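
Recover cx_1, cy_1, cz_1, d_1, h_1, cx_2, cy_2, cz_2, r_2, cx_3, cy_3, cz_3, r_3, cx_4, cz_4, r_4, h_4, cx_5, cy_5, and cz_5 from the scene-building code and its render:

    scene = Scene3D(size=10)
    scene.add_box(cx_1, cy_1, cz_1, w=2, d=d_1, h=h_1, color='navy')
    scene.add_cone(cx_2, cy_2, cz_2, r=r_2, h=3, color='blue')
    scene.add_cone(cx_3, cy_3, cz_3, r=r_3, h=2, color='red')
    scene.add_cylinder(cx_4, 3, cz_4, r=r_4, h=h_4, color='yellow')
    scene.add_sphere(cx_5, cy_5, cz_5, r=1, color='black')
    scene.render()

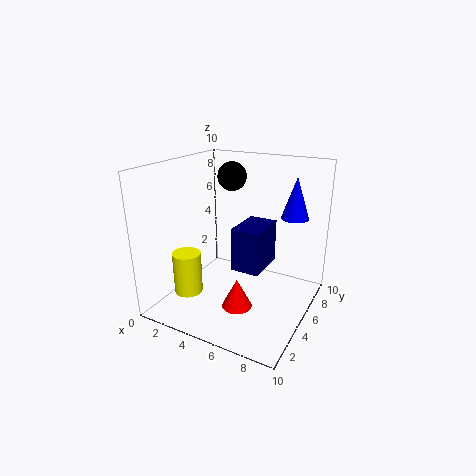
cx_1 = 5, cy_1 = 4, cz_1 = 3, d_1 = 3, h_1 = 3, cx_2 = 8, cy_2 = 8, cz_2 = 6, r_2 = 1, cx_3 = 6, cy_3 = 3, cz_3 = 1, r_3 = 1, cx_4 = 2, cz_4 = 1, r_4 = 1, h_4 = 3, cx_5 = 4, cy_5 = 6, cz_5 = 9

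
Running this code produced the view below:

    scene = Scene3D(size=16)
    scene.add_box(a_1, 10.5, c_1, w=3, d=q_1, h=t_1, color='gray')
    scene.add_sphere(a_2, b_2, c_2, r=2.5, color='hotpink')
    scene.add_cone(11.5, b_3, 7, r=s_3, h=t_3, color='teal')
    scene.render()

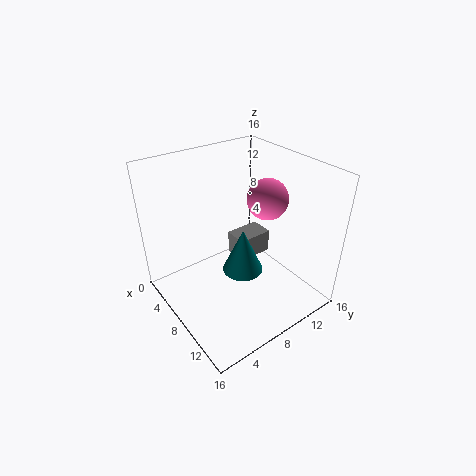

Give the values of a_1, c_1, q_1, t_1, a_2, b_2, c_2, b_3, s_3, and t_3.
a_1 = 2.5
c_1 = 2
q_1 = 4.5
t_1 = 3
a_2 = 6.5
b_2 = 13.5
c_2 = 10.5
b_3 = 6
s_3 = 2
t_3 = 4.5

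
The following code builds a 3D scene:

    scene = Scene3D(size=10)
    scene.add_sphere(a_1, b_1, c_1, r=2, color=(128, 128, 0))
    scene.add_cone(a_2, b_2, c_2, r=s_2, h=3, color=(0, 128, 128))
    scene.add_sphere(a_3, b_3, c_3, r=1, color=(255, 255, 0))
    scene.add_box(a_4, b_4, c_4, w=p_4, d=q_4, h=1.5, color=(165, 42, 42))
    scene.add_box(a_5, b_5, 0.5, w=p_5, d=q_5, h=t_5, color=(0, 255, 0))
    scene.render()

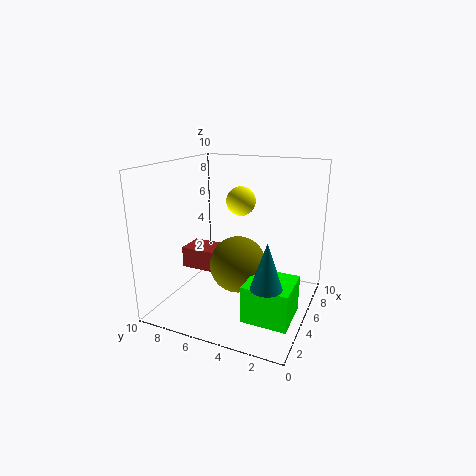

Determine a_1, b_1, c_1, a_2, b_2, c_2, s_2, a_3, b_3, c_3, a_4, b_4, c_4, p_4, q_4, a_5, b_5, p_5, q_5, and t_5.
a_1 = 5
b_1 = 5
c_1 = 3
a_2 = 2.5
b_2 = 2
c_2 = 3
s_2 = 1
a_3 = 5.5
b_3 = 5
c_3 = 7.5
a_4 = 4
b_4 = 5.5
c_4 = 2.5
p_4 = 2
q_4 = 3.5
a_5 = 2
b_5 = 0.5
p_5 = 3
q_5 = 3
t_5 = 2.5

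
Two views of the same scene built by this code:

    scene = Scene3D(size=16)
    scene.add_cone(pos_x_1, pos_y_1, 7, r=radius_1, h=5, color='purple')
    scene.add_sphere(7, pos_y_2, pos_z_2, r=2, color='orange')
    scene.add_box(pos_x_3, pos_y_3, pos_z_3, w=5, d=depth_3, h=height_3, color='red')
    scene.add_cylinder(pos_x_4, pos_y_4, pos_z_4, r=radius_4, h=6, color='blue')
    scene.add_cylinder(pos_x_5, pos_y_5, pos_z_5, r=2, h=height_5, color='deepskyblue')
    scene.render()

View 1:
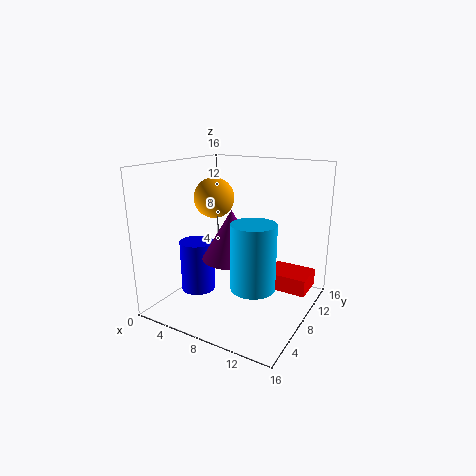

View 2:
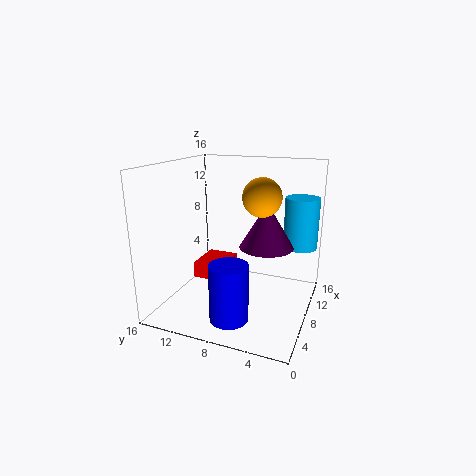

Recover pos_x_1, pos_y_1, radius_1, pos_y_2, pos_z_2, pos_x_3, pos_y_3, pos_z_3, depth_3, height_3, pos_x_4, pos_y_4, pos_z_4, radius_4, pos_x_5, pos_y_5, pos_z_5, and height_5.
pos_x_1 = 9; pos_y_1 = 5; radius_1 = 3; pos_y_2 = 5; pos_z_2 = 13; pos_x_3 = 10; pos_y_3 = 11; pos_z_3 = 1; depth_3 = 4; height_3 = 2; pos_x_4 = 3; pos_y_4 = 7; pos_z_4 = 1; radius_4 = 2; pos_x_5 = 13; pos_y_5 = 2; pos_z_5 = 6; height_5 = 6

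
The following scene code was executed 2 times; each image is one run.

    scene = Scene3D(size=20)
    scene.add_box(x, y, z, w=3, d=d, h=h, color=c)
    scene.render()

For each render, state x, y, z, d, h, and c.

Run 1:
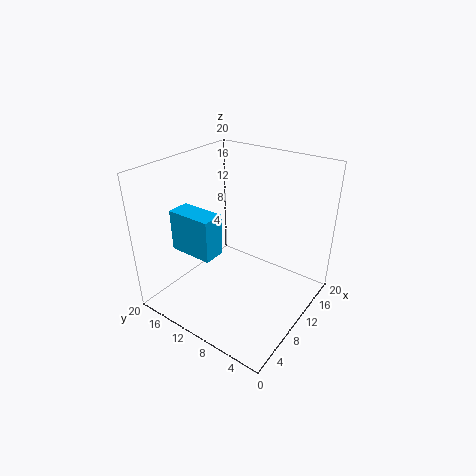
x = 3.5
y = 10
z = 9.5
d = 6
h = 5.5
c = 'deepskyblue'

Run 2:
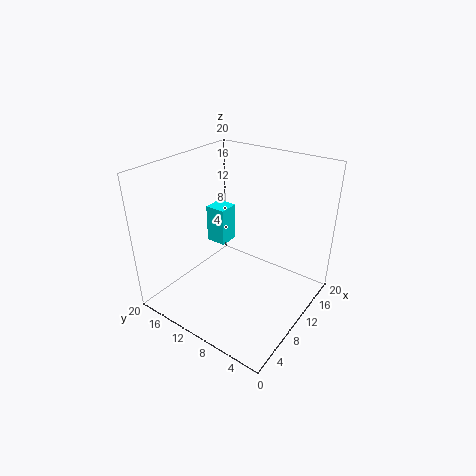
x = 10.5
y = 13
z = 7.5
d = 3
h = 5.5
c = 'cyan'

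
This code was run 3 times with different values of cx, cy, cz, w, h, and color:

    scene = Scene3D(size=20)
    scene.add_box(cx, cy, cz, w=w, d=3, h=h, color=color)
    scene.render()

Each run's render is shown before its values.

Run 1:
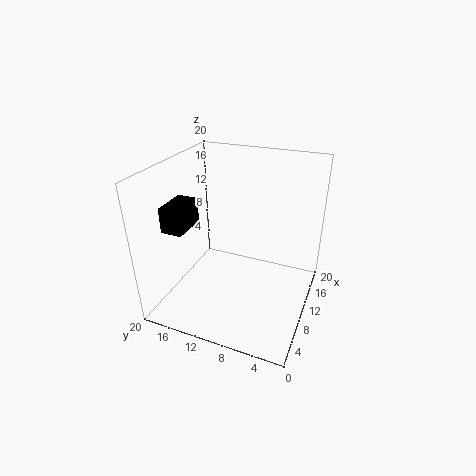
cx = 5; cy = 16; cz = 11.5; w = 5; h = 3.5; color = 'black'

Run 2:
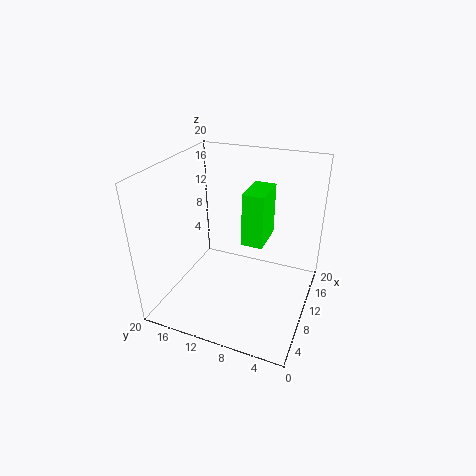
cx = 10; cy = 6.5; cz = 9; w = 5.5; h = 7.5; color = 'lime'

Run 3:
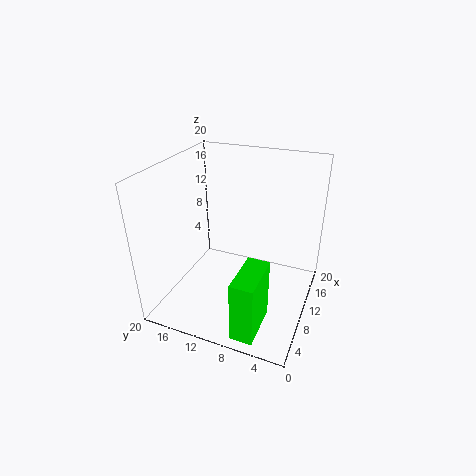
cx = 1; cy = 4.5; cz = 0.5; w = 6.5; h = 8.5; color = 'lime'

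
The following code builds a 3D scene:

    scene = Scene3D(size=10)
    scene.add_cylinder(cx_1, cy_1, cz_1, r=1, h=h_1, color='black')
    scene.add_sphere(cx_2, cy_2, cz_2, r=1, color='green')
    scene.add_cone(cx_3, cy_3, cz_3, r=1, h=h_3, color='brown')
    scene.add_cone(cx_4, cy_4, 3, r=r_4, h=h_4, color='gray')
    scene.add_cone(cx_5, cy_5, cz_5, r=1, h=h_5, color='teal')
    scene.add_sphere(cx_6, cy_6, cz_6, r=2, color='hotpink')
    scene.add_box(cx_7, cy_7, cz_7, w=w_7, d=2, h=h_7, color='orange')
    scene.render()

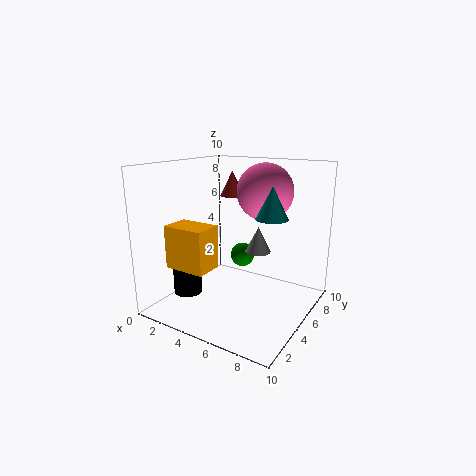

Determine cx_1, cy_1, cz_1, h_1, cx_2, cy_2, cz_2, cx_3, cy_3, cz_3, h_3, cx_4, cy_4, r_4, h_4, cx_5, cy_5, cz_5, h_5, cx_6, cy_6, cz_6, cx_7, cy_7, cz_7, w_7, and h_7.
cx_1 = 2, cy_1 = 3, cz_1 = 1, h_1 = 2, cx_2 = 3, cy_2 = 9, cz_2 = 2, cx_3 = 2, cy_3 = 9, cz_3 = 7, h_3 = 2, cx_4 = 5, cy_4 = 8, r_4 = 1, h_4 = 2, cx_5 = 8, cy_5 = 4, cz_5 = 7, h_5 = 2, cx_6 = 6, cy_6 = 7, cz_6 = 8, cx_7 = 1, cy_7 = 2, cz_7 = 3, w_7 = 3, h_7 = 3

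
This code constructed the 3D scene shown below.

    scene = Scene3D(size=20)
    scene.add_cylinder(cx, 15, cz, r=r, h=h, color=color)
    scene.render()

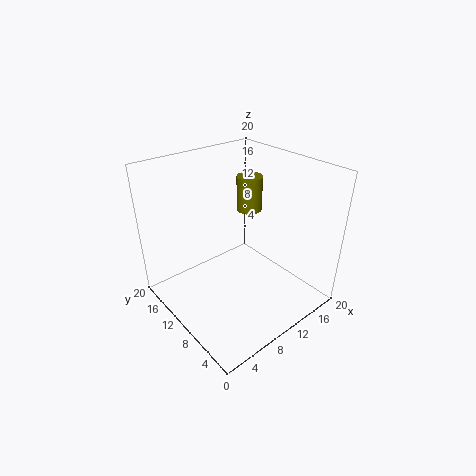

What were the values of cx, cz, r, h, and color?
cx = 16.5, cz = 10.5, r = 2, h = 5.5, color = 'olive'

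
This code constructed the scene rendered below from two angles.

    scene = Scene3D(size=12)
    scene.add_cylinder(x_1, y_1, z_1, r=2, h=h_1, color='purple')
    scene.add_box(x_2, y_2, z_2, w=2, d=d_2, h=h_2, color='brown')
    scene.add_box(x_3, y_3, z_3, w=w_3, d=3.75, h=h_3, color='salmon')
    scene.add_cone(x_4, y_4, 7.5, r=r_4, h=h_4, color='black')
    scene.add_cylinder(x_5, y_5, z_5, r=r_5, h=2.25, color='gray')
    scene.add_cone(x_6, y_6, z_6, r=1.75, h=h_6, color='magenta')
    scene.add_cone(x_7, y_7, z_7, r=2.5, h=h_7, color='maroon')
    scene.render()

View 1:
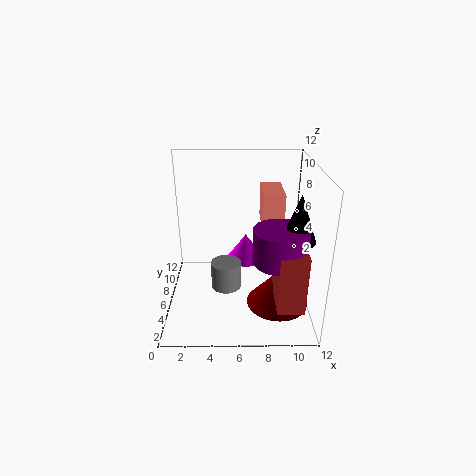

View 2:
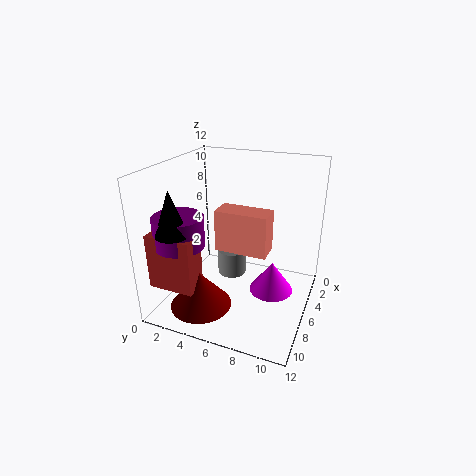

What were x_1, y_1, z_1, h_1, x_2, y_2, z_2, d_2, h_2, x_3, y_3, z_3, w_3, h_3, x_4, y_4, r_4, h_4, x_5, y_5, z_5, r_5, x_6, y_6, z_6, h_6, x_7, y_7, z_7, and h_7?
x_1 = 9
y_1 = 2.25
z_1 = 6
h_1 = 2.5
x_2 = 8.75
y_2 = 0.25
z_2 = 2.75
d_2 = 3.75
h_2 = 4.5
x_3 = 8
y_3 = 5.75
z_3 = 6.75
w_3 = 1.75
h_3 = 3
x_4 = 10.25
y_4 = 2.5
r_4 = 1.25
h_4 = 3.5
x_5 = 5
y_5 = 5
z_5 = 2
r_5 = 1.25
x_6 = 6.75
y_6 = 9.25
z_6 = 2.25
h_6 = 2.5
x_7 = 9.25
y_7 = 4
z_7 = 1
h_7 = 3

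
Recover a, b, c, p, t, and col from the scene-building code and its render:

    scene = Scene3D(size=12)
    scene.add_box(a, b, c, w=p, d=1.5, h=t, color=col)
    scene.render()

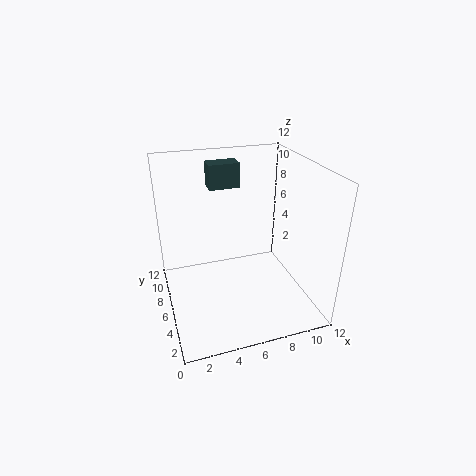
a = 4
b = 7
c = 10
p = 2.5
t = 2
col = 'darkslategray'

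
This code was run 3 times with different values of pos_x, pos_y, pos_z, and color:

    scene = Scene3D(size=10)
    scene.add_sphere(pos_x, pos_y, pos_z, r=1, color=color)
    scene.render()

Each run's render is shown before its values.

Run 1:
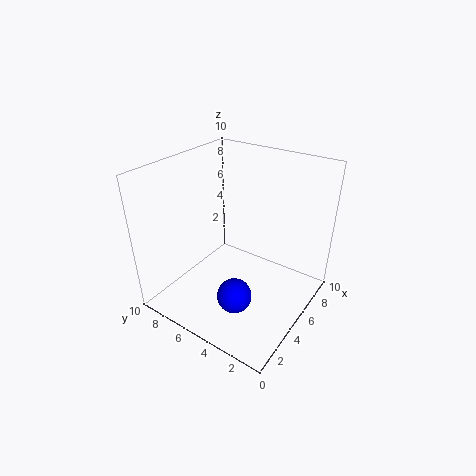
pos_x = 1; pos_y = 2.5; pos_z = 4; color = 'blue'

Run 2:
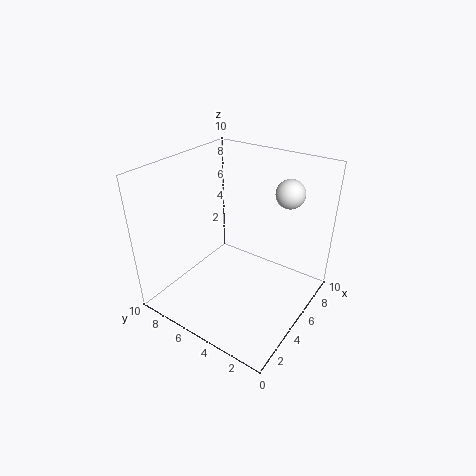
pos_x = 7.5; pos_y = 2.5; pos_z = 8; color = 'white'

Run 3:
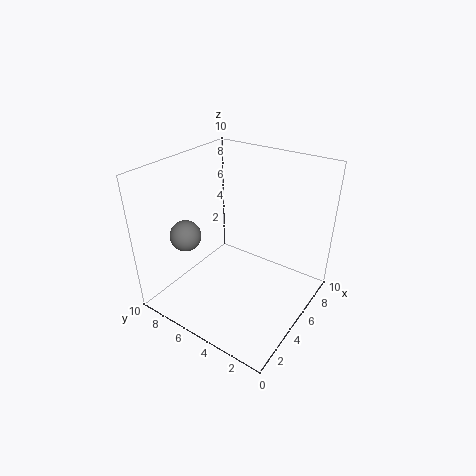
pos_x = 2; pos_y = 7; pos_z = 6; color = 'gray'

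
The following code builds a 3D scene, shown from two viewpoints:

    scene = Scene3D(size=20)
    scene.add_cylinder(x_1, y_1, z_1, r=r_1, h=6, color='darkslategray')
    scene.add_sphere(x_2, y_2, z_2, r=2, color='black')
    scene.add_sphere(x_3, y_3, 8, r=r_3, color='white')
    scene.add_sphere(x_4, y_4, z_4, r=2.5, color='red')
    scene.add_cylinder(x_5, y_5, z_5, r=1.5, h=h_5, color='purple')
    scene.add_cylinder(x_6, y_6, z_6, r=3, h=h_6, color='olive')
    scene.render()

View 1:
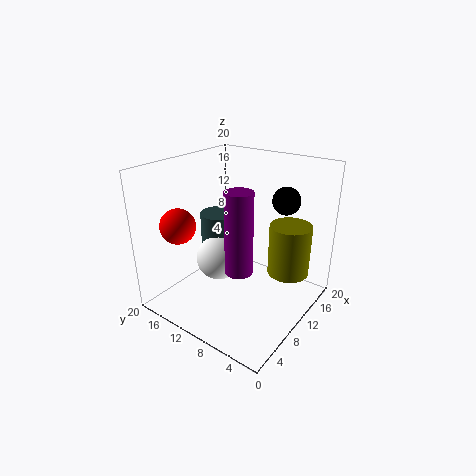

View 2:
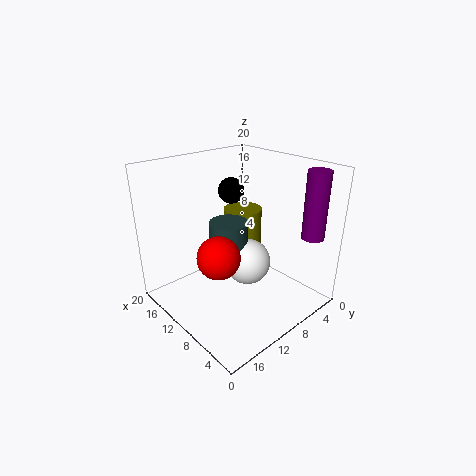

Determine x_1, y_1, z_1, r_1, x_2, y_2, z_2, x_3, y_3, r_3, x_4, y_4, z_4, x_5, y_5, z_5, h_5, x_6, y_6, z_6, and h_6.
x_1 = 9, y_1 = 12.5, z_1 = 7.5, r_1 = 2.5, x_2 = 16, y_2 = 6, z_2 = 14.5, x_3 = 7, y_3 = 11, r_3 = 3, x_4 = 5.5, y_4 = 17, z_4 = 11.5, x_5 = 2, y_5 = 4, z_5 = 11, h_5 = 9, x_6 = 15, y_6 = 4.5, z_6 = 4, h_6 = 7.5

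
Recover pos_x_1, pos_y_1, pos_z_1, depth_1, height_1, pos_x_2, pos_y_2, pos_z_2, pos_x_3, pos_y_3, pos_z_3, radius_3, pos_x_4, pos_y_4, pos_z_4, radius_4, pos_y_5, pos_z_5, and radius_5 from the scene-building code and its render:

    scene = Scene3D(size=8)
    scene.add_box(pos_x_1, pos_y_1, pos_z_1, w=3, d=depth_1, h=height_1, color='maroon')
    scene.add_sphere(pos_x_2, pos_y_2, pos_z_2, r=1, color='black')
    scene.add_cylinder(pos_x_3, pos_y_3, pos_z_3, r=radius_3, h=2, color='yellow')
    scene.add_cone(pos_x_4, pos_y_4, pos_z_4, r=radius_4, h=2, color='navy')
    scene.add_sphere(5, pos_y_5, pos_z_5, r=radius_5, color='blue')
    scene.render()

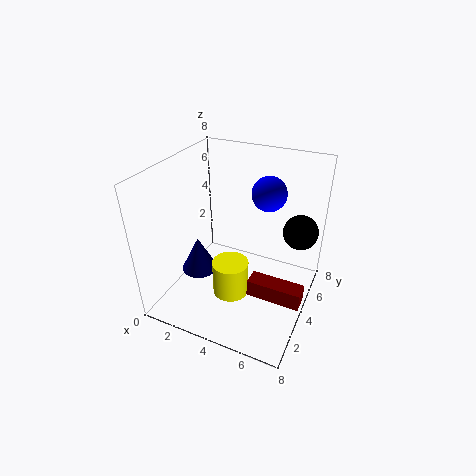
pos_x_1 = 5
pos_y_1 = 3
pos_z_1 = 1
depth_1 = 1
height_1 = 1
pos_x_2 = 7
pos_y_2 = 6
pos_z_2 = 4
pos_x_3 = 4
pos_y_3 = 3
pos_z_3 = 1
radius_3 = 1
pos_x_4 = 2
pos_y_4 = 3
pos_z_4 = 2
radius_4 = 1
pos_y_5 = 6
pos_z_5 = 6
radius_5 = 1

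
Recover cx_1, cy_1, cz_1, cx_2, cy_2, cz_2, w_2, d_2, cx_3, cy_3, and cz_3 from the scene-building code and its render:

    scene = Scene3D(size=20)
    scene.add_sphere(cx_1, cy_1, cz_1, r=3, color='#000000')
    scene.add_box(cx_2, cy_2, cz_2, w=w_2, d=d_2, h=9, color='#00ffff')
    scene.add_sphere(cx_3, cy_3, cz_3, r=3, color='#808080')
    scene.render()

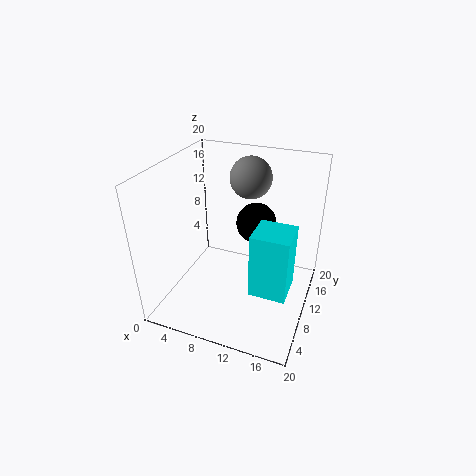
cx_1 = 11
cy_1 = 15
cz_1 = 10
cx_2 = 13
cy_2 = 6
cz_2 = 4
w_2 = 5
d_2 = 5
cx_3 = 10
cy_3 = 15
cz_3 = 17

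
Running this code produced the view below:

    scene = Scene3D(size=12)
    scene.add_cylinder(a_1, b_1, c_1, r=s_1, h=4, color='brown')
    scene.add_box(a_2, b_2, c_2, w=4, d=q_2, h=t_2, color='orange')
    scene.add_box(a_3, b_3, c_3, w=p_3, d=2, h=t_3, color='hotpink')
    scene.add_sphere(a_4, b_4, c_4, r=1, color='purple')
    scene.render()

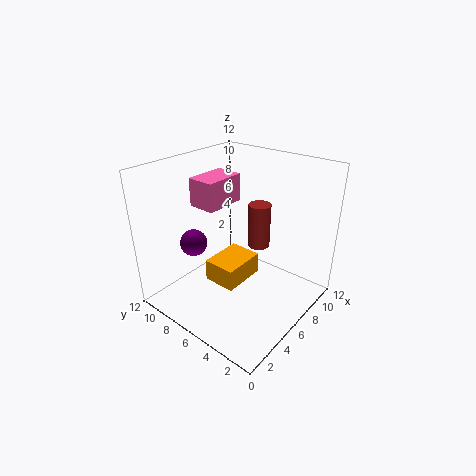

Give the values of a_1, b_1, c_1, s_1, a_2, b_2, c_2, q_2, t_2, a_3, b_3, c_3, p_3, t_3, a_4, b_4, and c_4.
a_1 = 9
b_1 = 6
c_1 = 4
s_1 = 1
a_2 = 5
b_2 = 6
c_2 = 1
q_2 = 3
t_2 = 2
a_3 = 2
b_3 = 5
c_3 = 10
p_3 = 3
t_3 = 2
a_4 = 2
b_4 = 7
c_4 = 7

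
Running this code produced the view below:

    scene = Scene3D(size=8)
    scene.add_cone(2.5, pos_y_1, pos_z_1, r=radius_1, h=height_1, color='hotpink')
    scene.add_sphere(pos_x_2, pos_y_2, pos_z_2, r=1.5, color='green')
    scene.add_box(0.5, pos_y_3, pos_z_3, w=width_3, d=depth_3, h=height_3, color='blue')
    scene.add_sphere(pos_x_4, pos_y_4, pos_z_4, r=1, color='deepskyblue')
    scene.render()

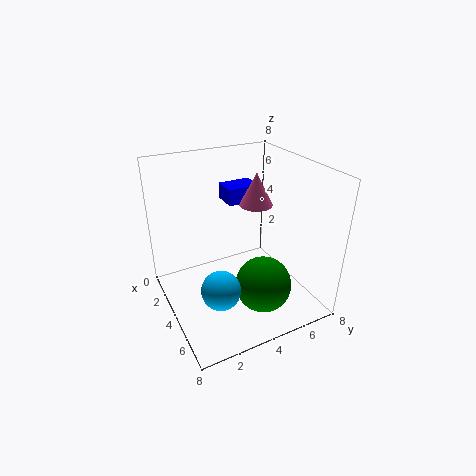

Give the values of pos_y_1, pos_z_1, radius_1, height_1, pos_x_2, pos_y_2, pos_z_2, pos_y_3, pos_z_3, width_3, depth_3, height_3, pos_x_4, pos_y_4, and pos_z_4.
pos_y_1 = 6, pos_z_1 = 5, radius_1 = 1, height_1 = 2, pos_x_2 = 6, pos_y_2 = 4.5, pos_z_2 = 2, pos_y_3 = 4.5, pos_z_3 = 5, width_3 = 1.5, depth_3 = 2, height_3 = 1, pos_x_4 = 6, pos_y_4 = 2, pos_z_4 = 2.5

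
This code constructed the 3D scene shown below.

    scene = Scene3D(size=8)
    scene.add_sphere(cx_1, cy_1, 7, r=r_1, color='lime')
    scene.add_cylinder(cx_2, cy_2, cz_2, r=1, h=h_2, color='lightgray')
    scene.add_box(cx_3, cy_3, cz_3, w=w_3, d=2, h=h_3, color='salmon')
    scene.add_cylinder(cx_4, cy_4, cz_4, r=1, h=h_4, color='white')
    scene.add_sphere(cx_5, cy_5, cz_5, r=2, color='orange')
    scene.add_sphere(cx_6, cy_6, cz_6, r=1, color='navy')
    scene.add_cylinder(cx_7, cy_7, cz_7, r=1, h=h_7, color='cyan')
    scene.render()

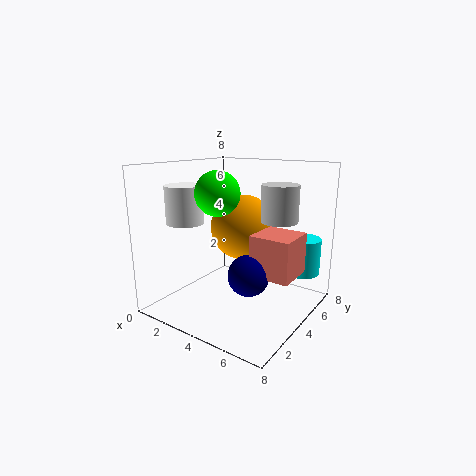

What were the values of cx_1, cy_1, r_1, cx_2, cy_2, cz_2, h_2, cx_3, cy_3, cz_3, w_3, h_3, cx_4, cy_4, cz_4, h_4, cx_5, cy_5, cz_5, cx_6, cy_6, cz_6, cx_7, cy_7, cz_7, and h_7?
cx_1 = 5; cy_1 = 1; r_1 = 1; cx_2 = 6; cy_2 = 5; cz_2 = 5; h_2 = 2; cx_3 = 6; cy_3 = 2; cz_3 = 3; w_3 = 2; h_3 = 2; cx_4 = 2; cy_4 = 2; cz_4 = 5; h_4 = 2; cx_5 = 3; cy_5 = 6; cz_5 = 4; cx_6 = 6; cy_6 = 2; cz_6 = 3; cx_7 = 7; cy_7 = 6; cz_7 = 2; h_7 = 2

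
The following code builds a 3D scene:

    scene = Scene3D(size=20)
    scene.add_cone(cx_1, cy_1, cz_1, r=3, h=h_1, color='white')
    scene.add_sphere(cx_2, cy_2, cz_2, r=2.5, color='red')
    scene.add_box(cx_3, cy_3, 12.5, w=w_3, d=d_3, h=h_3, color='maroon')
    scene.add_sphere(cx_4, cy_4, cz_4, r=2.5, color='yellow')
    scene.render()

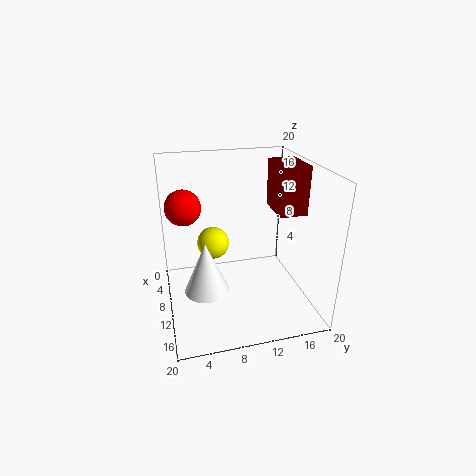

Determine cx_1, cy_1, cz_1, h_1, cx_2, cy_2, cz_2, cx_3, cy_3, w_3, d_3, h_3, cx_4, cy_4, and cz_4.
cx_1 = 12.5, cy_1 = 5, cz_1 = 4, h_1 = 7, cx_2 = 7, cy_2 = 3, cz_2 = 14, cx_3 = 4.5, cy_3 = 16, w_3 = 6, d_3 = 4, h_3 = 7, cx_4 = 4, cy_4 = 7.5, cz_4 = 6.5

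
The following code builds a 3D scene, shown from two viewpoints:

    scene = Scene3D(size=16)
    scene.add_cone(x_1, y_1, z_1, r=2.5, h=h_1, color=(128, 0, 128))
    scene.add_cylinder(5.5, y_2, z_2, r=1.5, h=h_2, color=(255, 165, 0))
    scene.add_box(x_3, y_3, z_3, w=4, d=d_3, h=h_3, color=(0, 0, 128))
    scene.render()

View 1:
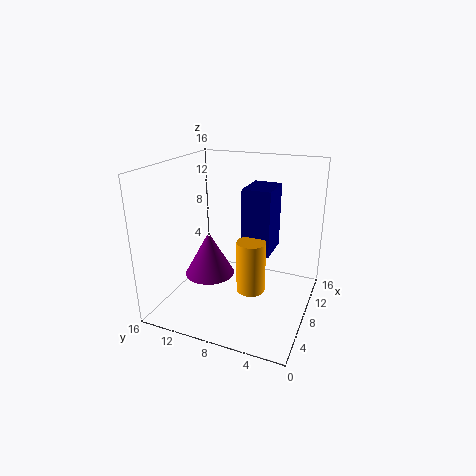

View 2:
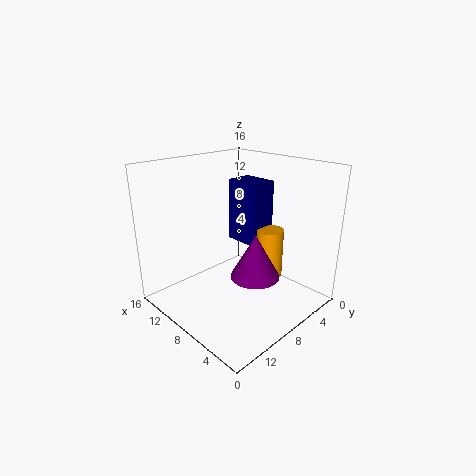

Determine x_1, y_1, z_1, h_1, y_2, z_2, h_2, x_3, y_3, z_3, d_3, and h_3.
x_1 = 4
y_1 = 9.5
z_1 = 5.5
h_1 = 4.5
y_2 = 5.5
z_2 = 3.5
h_2 = 5.5
x_3 = 6.5
y_3 = 4
z_3 = 7
d_3 = 3
h_3 = 7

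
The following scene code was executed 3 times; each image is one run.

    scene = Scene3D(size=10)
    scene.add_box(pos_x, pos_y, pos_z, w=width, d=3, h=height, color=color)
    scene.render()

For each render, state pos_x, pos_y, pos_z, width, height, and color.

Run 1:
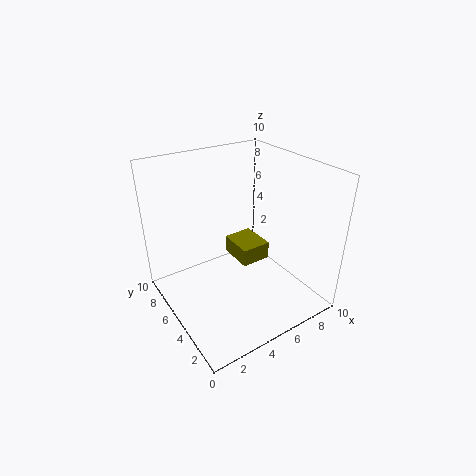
pos_x = 7
pos_y = 7
pos_z = 0.5
width = 2.5
height = 1.5
color = 'olive'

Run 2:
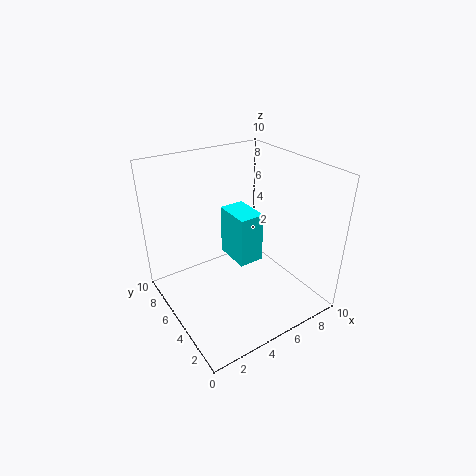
pos_x = 6
pos_y = 6
pos_z = 1.5
width = 2
height = 4
color = 'cyan'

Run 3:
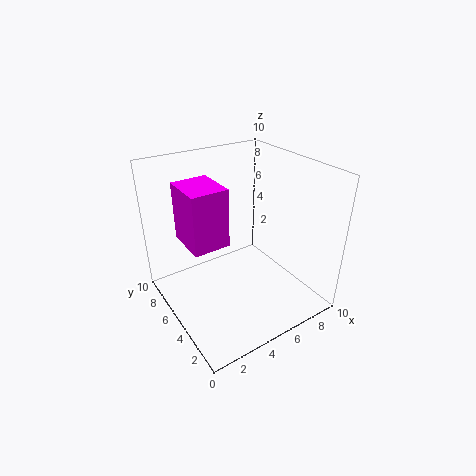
pos_x = 1.5
pos_y = 4.5
pos_z = 5
width = 2.5
height = 4
color = 'magenta'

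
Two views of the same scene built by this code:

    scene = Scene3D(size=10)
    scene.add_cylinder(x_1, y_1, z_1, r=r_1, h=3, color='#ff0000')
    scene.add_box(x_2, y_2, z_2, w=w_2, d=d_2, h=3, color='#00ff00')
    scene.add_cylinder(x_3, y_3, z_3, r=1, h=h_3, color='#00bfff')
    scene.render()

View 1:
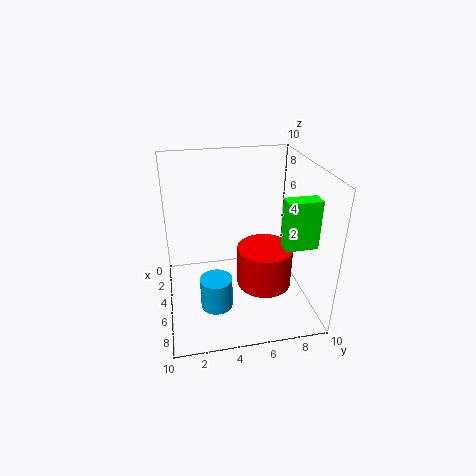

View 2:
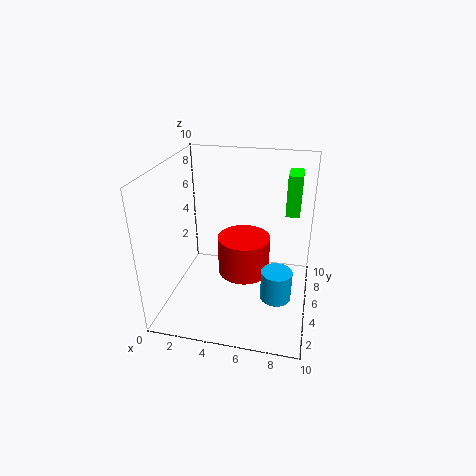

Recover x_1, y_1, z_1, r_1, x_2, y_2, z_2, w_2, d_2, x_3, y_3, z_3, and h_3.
x_1 = 5; y_1 = 7; z_1 = 1; r_1 = 2; x_2 = 8; y_2 = 7; z_2 = 6; w_2 = 1; d_2 = 2; x_3 = 8; y_3 = 3; z_3 = 2; h_3 = 2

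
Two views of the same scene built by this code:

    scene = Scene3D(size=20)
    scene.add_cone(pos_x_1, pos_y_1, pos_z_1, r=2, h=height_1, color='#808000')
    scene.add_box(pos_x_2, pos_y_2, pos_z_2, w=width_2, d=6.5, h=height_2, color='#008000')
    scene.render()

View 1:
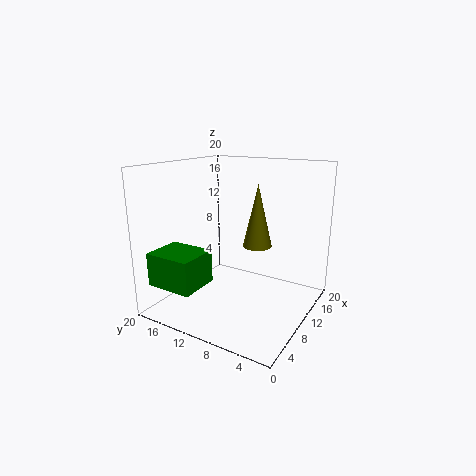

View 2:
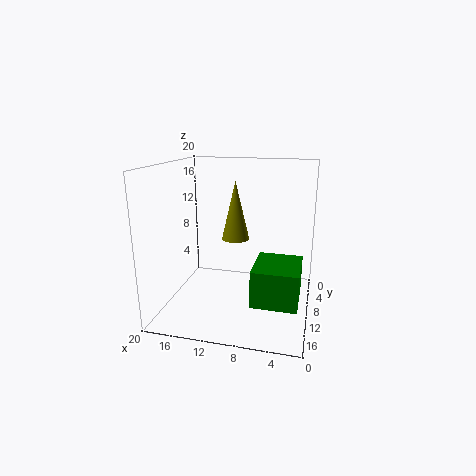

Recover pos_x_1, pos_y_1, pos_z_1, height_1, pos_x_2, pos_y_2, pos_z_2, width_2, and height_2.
pos_x_1 = 11, pos_y_1 = 7.5, pos_z_1 = 9, height_1 = 8.5, pos_x_2 = 1, pos_y_2 = 12, pos_z_2 = 4.5, width_2 = 5.5, height_2 = 4.5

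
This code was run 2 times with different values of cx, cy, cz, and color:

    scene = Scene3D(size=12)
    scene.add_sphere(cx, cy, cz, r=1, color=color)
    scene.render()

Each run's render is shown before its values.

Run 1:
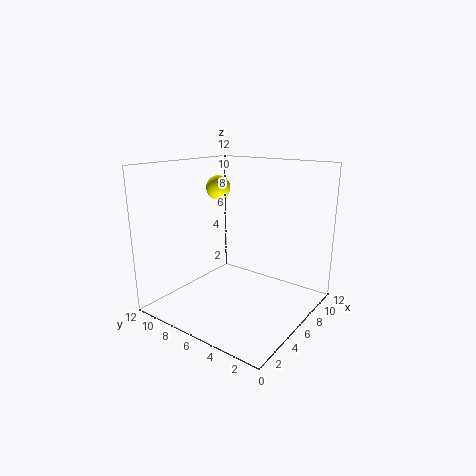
cx = 6; cy = 8; cz = 10; color = 'yellow'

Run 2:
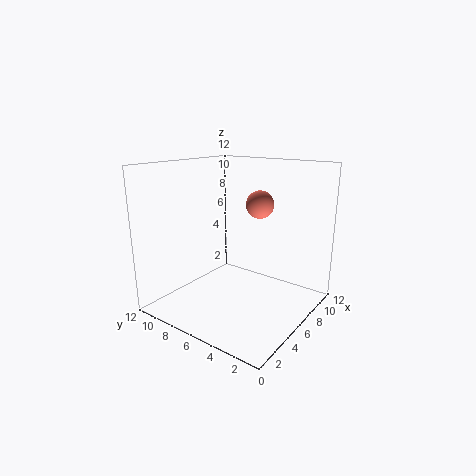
cx = 4.5; cy = 3; cz = 9.5; color = 'salmon'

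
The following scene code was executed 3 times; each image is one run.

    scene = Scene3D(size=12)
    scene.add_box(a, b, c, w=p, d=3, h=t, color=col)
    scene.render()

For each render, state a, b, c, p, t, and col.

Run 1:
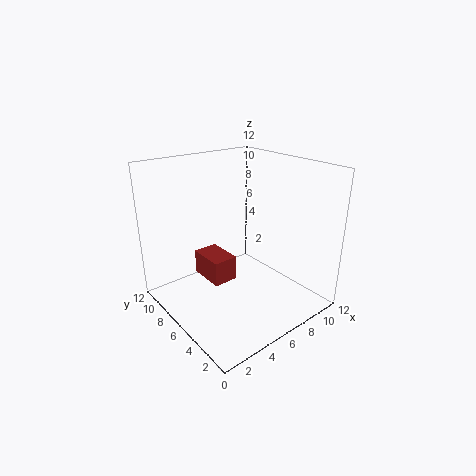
a = 3
b = 5
c = 3
p = 2
t = 2
col = 'brown'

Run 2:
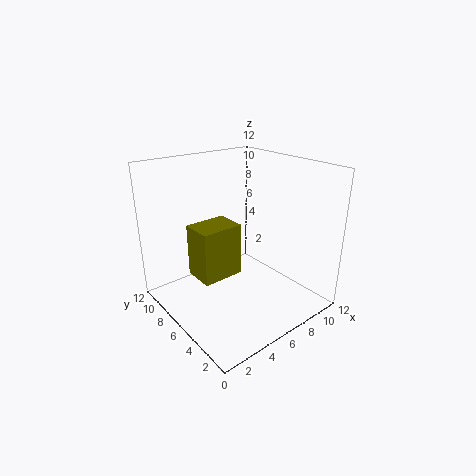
a = 4
b = 8
c = 1
p = 4
t = 5
col = 'olive'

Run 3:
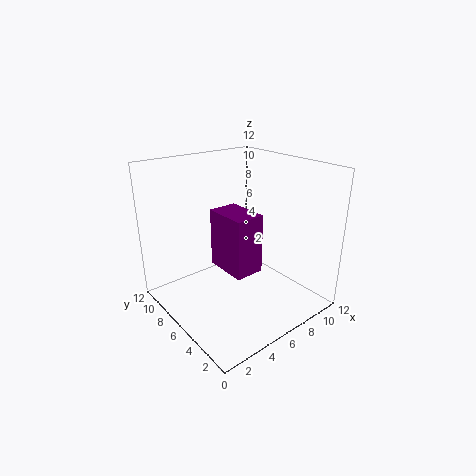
a = 2
b = 1
c = 6
p = 2
t = 4
col = 'purple'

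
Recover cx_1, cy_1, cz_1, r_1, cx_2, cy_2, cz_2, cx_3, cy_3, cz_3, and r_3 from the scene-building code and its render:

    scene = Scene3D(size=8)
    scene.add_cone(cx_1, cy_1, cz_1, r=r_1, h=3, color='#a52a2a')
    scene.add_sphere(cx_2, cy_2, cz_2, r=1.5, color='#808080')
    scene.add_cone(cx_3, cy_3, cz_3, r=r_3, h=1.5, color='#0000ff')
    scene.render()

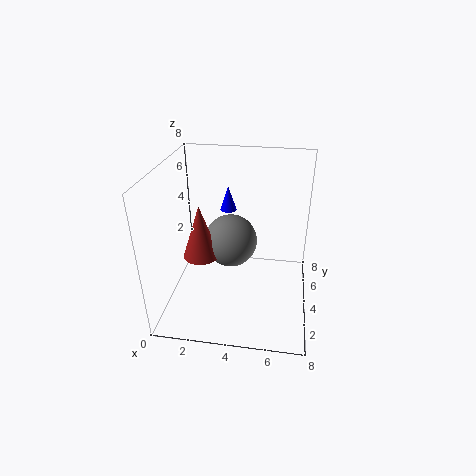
cx_1 = 2, cy_1 = 3.5, cz_1 = 3, r_1 = 1, cx_2 = 3.5, cy_2 = 4.5, cz_2 = 3.5, cx_3 = 3, cy_3 = 6.5, cz_3 = 4.5, r_3 = 0.5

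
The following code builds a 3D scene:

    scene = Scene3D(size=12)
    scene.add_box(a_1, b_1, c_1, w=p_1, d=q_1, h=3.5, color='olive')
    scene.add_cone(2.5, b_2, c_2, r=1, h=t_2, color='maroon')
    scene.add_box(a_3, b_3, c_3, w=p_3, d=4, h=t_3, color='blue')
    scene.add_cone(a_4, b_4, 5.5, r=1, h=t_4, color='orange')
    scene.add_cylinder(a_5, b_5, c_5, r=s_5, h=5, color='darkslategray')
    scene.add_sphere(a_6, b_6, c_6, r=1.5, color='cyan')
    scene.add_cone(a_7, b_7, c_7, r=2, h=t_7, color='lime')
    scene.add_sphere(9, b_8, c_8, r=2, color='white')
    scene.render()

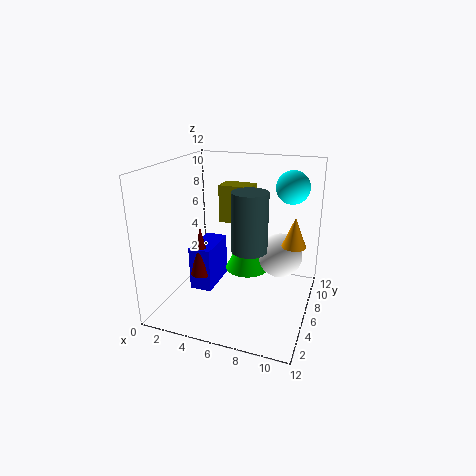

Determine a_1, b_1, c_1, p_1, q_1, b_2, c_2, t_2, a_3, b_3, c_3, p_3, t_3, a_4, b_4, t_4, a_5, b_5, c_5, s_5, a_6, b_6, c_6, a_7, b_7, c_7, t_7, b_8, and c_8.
a_1 = 3, b_1 = 9, c_1 = 6, p_1 = 3, q_1 = 2, b_2 = 6, c_2 = 2, t_2 = 4.5, a_3 = 1.5, b_3 = 5.5, c_3 = 0.5, p_3 = 2, t_3 = 4, a_4 = 10.5, b_4 = 7, t_4 = 2.5, a_5 = 7, b_5 = 6, c_5 = 5, s_5 = 1.5, a_6 = 9.5, b_6 = 10.5, c_6 = 9.5, a_7 = 6, b_7 = 8.5, c_7 = 2, t_7 = 4, b_8 = 9, c_8 = 3.5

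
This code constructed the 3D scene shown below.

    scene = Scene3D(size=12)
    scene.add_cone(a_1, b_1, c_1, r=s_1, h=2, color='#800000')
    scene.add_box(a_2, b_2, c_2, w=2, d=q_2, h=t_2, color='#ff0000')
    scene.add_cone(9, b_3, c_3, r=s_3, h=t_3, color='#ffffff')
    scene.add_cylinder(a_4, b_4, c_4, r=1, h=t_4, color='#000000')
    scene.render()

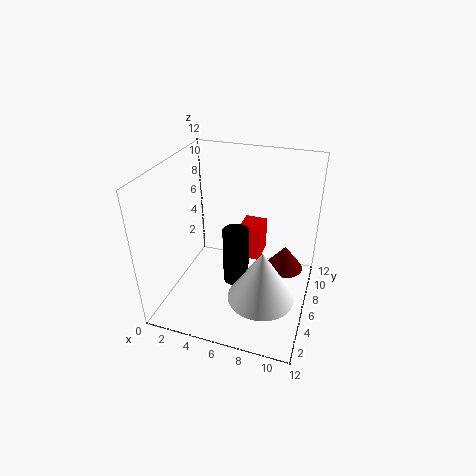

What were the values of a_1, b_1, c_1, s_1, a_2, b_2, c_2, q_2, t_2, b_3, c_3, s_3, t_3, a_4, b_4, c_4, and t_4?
a_1 = 10; b_1 = 6; c_1 = 4; s_1 = 1.5; a_2 = 5.5; b_2 = 7.5; c_2 = 3; q_2 = 2.5; t_2 = 3; b_3 = 2.5; c_3 = 3.5; s_3 = 2.5; t_3 = 4; a_4 = 6.5; b_4 = 4; c_4 = 3.5; t_4 = 4.5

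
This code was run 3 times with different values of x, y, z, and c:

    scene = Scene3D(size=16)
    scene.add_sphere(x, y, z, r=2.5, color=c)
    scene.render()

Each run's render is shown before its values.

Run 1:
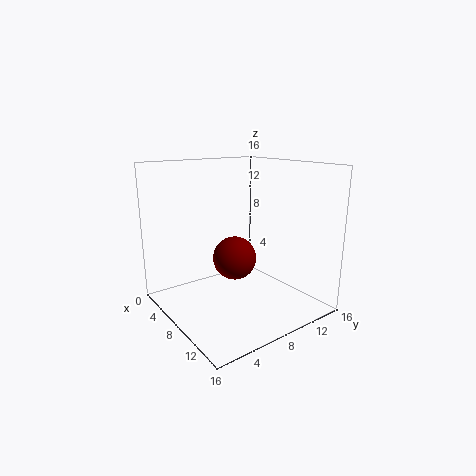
x = 7
y = 8.25
z = 5.25
c = 'maroon'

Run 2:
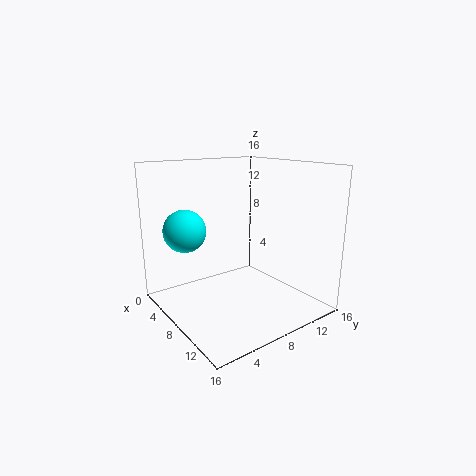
x = 3
y = 4
z = 8.25
c = 'cyan'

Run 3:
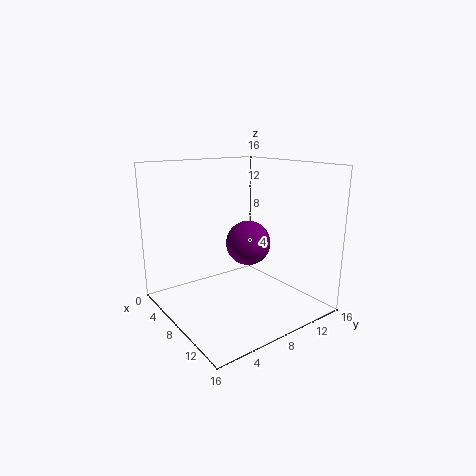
x = 8.25
y = 9.25
z = 7.25
c = 'purple'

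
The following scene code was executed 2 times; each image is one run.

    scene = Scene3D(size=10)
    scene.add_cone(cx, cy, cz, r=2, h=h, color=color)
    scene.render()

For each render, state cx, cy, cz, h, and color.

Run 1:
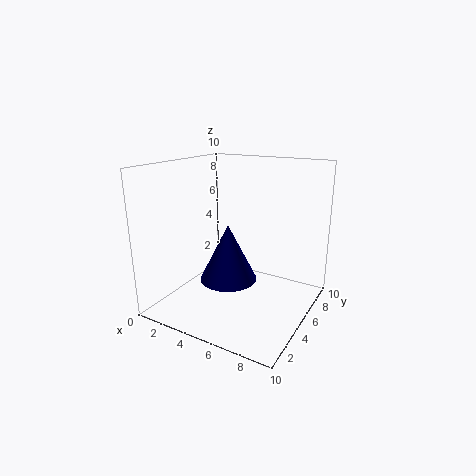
cx = 4.5, cy = 4.5, cz = 2, h = 4, color = 'navy'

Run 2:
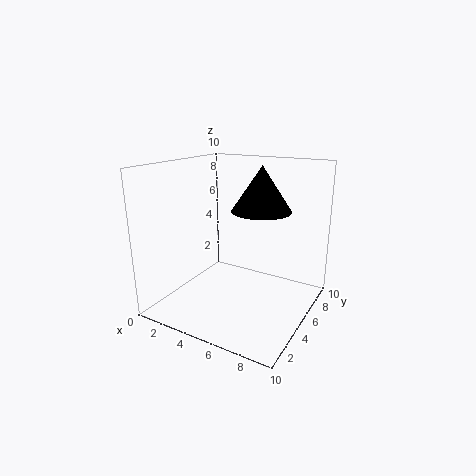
cx = 6.5, cy = 5.5, cz = 7, h = 3, color = 'black'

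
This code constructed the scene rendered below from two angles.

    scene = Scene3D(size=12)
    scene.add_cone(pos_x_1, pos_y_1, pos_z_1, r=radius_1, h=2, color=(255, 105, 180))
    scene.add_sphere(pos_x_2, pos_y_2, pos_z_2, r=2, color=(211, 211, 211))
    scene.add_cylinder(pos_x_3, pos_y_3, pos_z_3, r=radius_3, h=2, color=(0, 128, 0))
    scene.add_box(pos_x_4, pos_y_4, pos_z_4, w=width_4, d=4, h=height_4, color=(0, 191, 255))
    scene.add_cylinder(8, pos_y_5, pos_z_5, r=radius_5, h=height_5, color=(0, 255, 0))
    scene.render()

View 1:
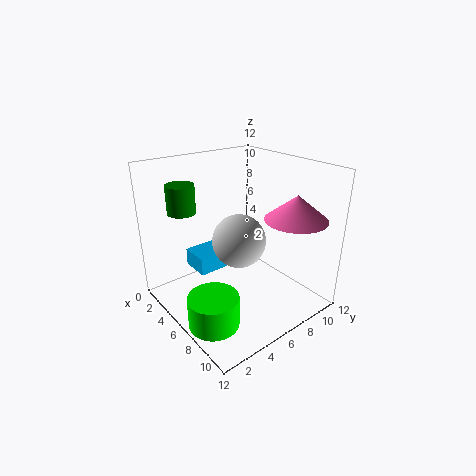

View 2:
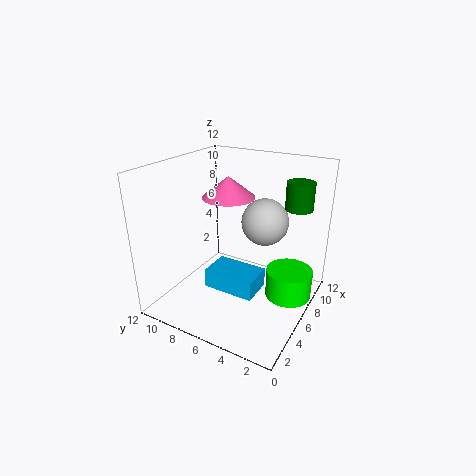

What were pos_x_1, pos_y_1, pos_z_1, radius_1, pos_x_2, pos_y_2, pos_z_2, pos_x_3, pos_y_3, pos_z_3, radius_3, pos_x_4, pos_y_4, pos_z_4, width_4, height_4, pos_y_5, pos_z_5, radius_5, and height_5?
pos_x_1 = 9.5, pos_y_1 = 9, pos_z_1 = 8, radius_1 = 2.5, pos_x_2 = 8, pos_y_2 = 4.5, pos_z_2 = 7, pos_x_3 = 6, pos_y_3 = 1, pos_z_3 = 9.5, radius_3 = 1, pos_x_4 = 2.5, pos_y_4 = 3, pos_z_4 = 3, width_4 = 2.5, height_4 = 1.5, pos_y_5 = 2, pos_z_5 = 0.5, radius_5 = 2, height_5 = 2.5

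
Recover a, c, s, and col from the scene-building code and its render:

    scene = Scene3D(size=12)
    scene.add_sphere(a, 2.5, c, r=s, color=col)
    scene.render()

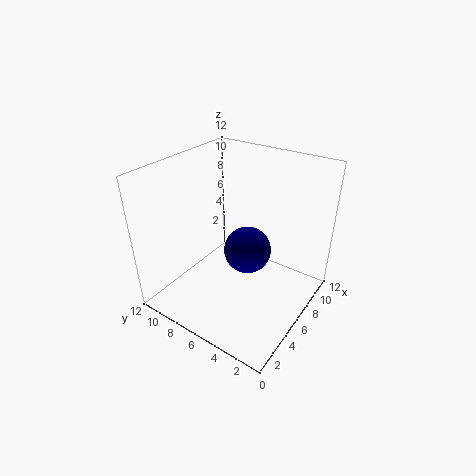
a = 2, c = 8.5, s = 1.5, col = 'navy'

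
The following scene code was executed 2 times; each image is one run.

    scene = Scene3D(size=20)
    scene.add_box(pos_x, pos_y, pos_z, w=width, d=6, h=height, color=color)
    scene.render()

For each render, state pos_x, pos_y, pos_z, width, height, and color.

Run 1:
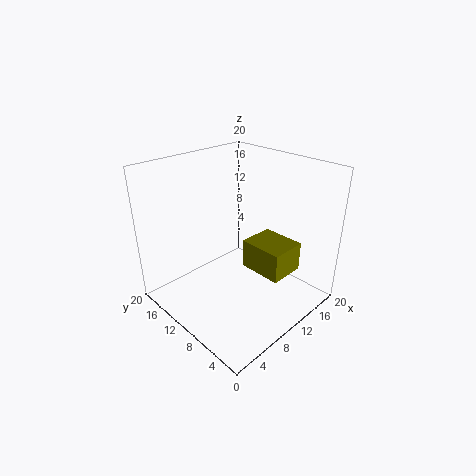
pos_x = 10; pos_y = 3; pos_z = 6; width = 5; height = 4; color = 'olive'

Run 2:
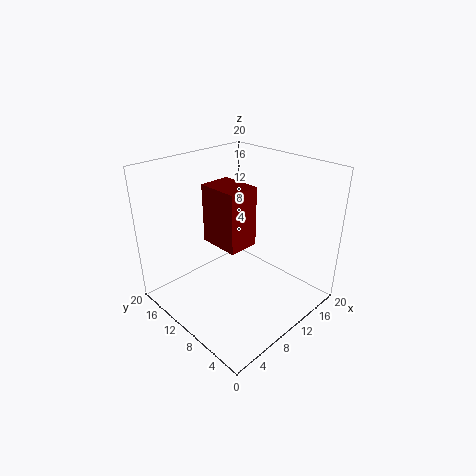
pos_x = 8; pos_y = 9; pos_z = 8.5; width = 4.5; height = 8.5; color = 'maroon'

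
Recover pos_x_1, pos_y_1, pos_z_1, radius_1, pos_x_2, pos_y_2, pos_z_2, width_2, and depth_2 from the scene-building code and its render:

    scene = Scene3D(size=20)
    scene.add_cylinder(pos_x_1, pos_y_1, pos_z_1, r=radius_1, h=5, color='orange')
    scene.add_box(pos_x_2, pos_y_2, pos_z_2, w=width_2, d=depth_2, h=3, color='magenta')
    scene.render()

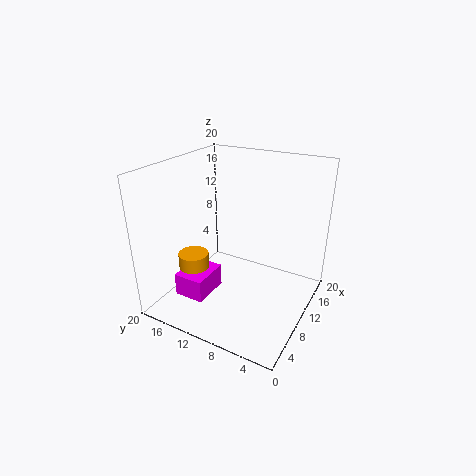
pos_x_1 = 5, pos_y_1 = 14, pos_z_1 = 4, radius_1 = 2, pos_x_2 = 2, pos_y_2 = 11, pos_z_2 = 4, width_2 = 5, depth_2 = 4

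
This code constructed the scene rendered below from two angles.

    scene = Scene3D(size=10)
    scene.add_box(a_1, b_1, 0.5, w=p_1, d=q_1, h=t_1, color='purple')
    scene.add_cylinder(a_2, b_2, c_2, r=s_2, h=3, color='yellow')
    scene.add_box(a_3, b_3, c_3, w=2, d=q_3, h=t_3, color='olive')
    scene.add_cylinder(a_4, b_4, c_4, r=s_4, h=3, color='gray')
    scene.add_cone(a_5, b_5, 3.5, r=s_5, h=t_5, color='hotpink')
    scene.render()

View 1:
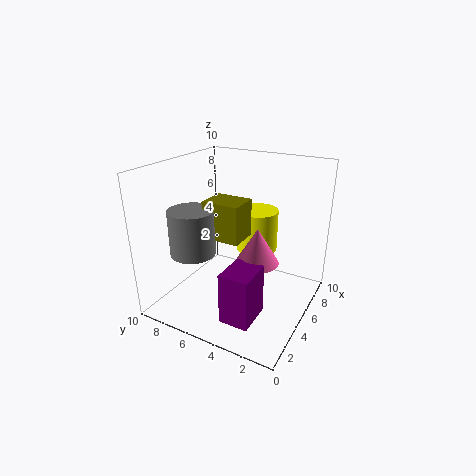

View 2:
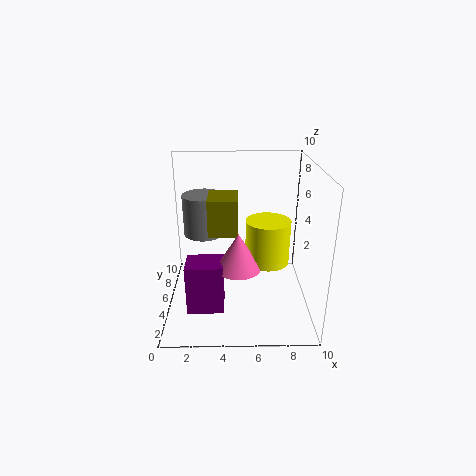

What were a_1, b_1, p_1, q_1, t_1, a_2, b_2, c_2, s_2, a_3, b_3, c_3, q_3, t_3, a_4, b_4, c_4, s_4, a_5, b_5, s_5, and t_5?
a_1 = 1.5
b_1 = 2.5
p_1 = 2.5
q_1 = 2
t_1 = 3.5
a_2 = 7
b_2 = 4.5
c_2 = 3.5
s_2 = 1.5
a_3 = 3
b_3 = 4
c_3 = 5.5
q_3 = 2.5
t_3 = 2.5
a_4 = 2.5
b_4 = 7
c_4 = 4.5
s_4 = 1.5
a_5 = 5
b_5 = 3.5
s_5 = 1.5
t_5 = 2.5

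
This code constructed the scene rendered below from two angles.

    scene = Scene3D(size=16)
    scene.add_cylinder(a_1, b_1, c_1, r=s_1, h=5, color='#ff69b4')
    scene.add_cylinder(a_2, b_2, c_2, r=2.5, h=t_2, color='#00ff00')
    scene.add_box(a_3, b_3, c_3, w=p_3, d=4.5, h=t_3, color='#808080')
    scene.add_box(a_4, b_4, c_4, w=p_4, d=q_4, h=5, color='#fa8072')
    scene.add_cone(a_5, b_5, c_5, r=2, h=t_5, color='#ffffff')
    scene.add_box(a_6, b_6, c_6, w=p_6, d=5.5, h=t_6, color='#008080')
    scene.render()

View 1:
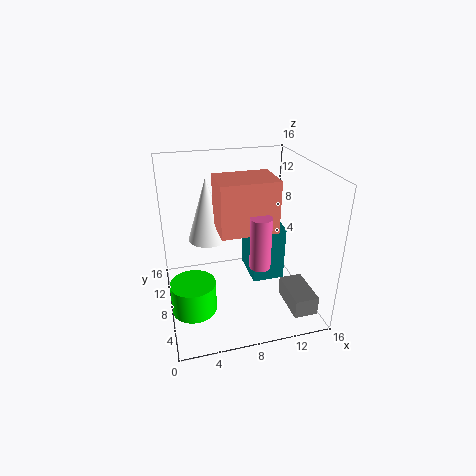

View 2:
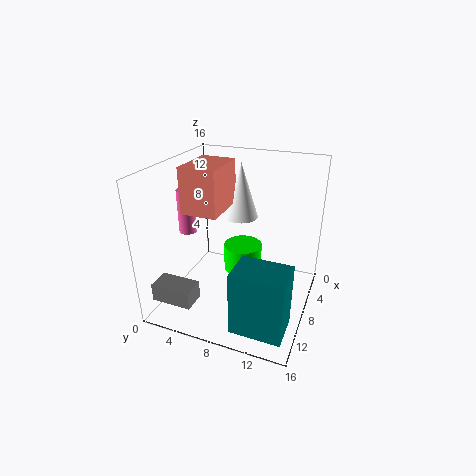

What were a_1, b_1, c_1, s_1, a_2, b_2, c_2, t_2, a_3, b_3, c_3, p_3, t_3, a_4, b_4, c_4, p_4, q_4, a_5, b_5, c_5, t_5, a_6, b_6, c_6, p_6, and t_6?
a_1 = 8.5
b_1 = 2
c_1 = 8
s_1 = 1
a_2 = 2.5
b_2 = 6.5
c_2 = 0.5
t_2 = 3.5
a_3 = 12
b_3 = 0.5
c_3 = 2
p_3 = 2.5
t_3 = 2
a_4 = 5
b_4 = 2.5
c_4 = 11
p_4 = 5.5
q_4 = 4
a_5 = 4.5
b_5 = 7
c_5 = 9
t_5 = 6.5
a_6 = 10.5
b_6 = 9.5
c_6 = 0.5
p_6 = 4
t_6 = 7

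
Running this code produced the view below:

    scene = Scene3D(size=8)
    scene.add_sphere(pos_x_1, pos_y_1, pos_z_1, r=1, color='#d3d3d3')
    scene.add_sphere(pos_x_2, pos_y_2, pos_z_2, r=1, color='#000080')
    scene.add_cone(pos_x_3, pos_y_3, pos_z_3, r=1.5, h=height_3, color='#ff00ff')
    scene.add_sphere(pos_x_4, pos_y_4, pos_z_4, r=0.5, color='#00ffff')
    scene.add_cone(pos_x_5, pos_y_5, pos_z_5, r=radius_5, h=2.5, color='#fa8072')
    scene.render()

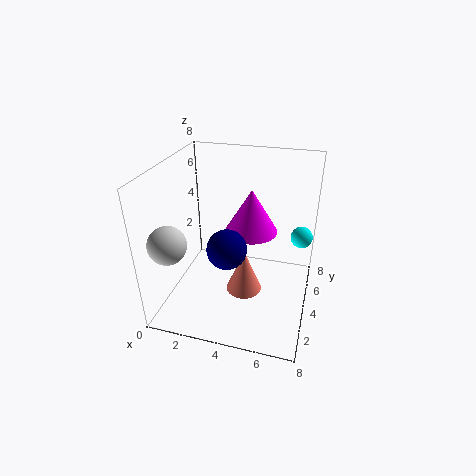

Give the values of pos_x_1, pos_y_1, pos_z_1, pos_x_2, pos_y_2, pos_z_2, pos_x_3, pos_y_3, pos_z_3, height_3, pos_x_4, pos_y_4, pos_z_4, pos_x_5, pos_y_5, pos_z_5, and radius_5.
pos_x_1 = 1, pos_y_1 = 1.5, pos_z_1 = 4.5, pos_x_2 = 4, pos_y_2 = 2, pos_z_2 = 4.5, pos_x_3 = 4.5, pos_y_3 = 5, pos_z_3 = 4, height_3 = 2.5, pos_x_4 = 7.5, pos_y_4 = 2.5, pos_z_4 = 5.5, pos_x_5 = 4.5, pos_y_5 = 3.5, pos_z_5 = 1, radius_5 = 1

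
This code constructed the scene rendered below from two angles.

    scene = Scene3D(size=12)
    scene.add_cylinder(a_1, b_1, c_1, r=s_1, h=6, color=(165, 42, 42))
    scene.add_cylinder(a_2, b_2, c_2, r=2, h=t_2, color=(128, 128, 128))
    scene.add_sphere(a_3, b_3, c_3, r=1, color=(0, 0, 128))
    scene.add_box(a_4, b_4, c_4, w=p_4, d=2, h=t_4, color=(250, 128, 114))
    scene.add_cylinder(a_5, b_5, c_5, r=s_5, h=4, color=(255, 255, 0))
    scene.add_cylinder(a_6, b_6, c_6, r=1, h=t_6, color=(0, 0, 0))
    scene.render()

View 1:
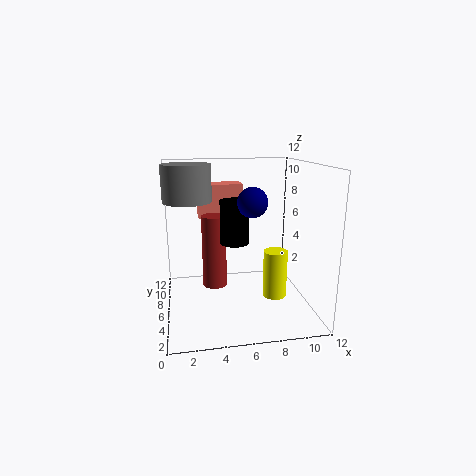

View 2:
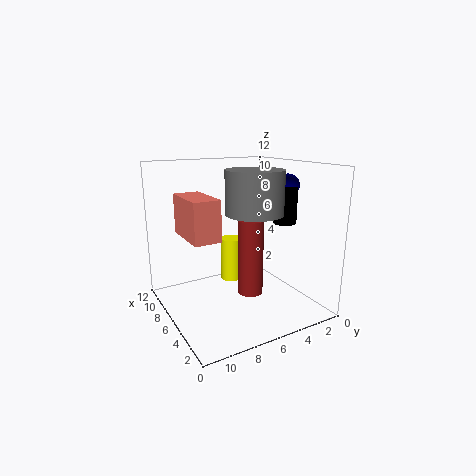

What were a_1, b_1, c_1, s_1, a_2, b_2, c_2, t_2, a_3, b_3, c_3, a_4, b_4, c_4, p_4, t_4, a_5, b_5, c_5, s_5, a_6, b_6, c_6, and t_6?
a_1 = 4
b_1 = 6
c_1 = 2
s_1 = 1
a_2 = 2
b_2 = 7
c_2 = 9
t_2 = 3
a_3 = 6
b_3 = 1
c_3 = 10
a_4 = 3
b_4 = 9
c_4 = 7
p_4 = 4
t_4 = 3
a_5 = 9
b_5 = 5
c_5 = 1
s_5 = 1
a_6 = 5
b_6 = 2
c_6 = 7
t_6 = 3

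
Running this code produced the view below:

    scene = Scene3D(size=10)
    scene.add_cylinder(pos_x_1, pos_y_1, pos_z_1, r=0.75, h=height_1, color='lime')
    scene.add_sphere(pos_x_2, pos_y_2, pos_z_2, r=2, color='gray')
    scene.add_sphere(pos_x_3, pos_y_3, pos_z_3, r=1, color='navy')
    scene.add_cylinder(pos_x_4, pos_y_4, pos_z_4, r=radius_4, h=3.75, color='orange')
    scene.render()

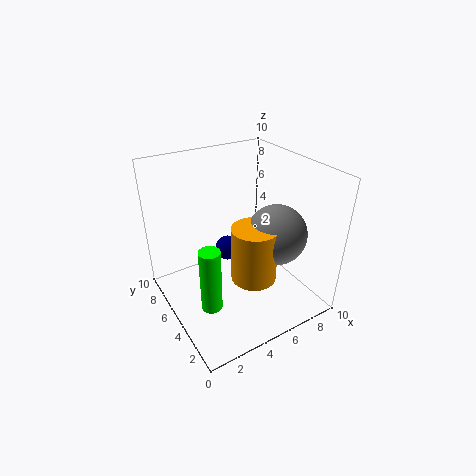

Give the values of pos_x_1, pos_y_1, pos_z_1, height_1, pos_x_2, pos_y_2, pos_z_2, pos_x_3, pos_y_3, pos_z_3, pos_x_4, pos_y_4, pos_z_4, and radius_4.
pos_x_1 = 2.5; pos_y_1 = 4.5; pos_z_1 = 0.25; height_1 = 4.75; pos_x_2 = 6.75; pos_y_2 = 3; pos_z_2 = 5.75; pos_x_3 = 6; pos_y_3 = 8.25; pos_z_3 = 2; pos_x_4 = 5; pos_y_4 = 3; pos_z_4 = 3; radius_4 = 1.5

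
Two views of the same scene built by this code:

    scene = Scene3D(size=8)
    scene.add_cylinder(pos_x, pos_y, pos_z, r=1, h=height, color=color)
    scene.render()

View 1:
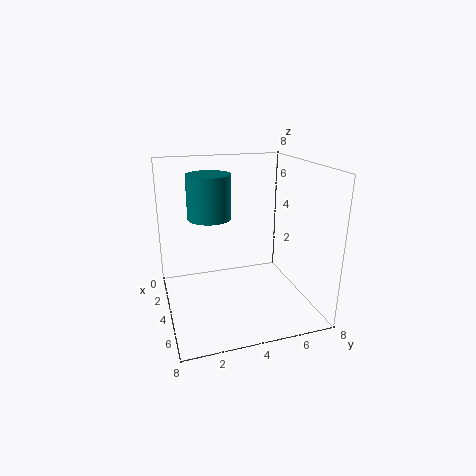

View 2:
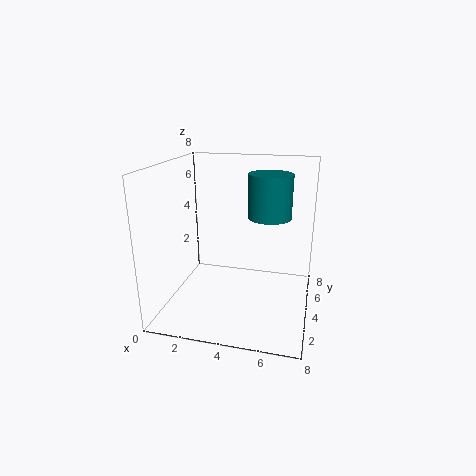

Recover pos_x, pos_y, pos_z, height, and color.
pos_x = 6; pos_y = 2; pos_z = 6; height = 2; color = 'teal'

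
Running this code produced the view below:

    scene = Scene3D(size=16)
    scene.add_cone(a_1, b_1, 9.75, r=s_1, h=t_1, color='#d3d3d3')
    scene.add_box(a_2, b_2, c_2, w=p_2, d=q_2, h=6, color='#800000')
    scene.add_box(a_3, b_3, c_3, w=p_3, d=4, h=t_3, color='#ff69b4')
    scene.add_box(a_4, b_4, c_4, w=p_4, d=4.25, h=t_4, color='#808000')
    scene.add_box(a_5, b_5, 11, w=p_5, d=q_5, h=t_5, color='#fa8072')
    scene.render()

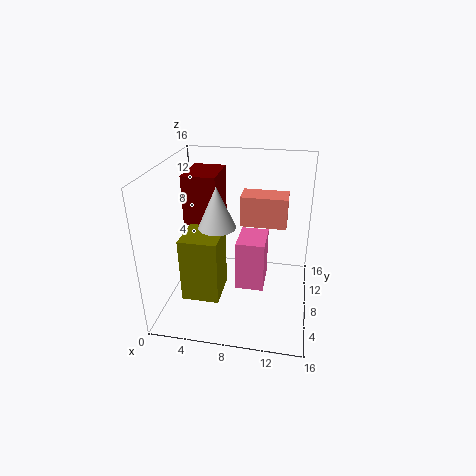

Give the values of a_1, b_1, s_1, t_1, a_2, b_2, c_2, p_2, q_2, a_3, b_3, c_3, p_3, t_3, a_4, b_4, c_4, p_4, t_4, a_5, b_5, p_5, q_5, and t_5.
a_1 = 6; b_1 = 6.75; s_1 = 2; t_1 = 4.5; a_2 = 1; b_2 = 10; c_2 = 8; p_2 = 4; q_2 = 5.5; a_3 = 8.25; b_3 = 5.25; c_3 = 3.25; p_3 = 3; t_3 = 5.5; a_4 = 2.75; b_4 = 3.25; c_4 = 2.5; p_4 = 4; t_4 = 7; a_5 = 8.75; b_5 = 5; p_5 = 4.5; q_5 = 2.5; t_5 = 3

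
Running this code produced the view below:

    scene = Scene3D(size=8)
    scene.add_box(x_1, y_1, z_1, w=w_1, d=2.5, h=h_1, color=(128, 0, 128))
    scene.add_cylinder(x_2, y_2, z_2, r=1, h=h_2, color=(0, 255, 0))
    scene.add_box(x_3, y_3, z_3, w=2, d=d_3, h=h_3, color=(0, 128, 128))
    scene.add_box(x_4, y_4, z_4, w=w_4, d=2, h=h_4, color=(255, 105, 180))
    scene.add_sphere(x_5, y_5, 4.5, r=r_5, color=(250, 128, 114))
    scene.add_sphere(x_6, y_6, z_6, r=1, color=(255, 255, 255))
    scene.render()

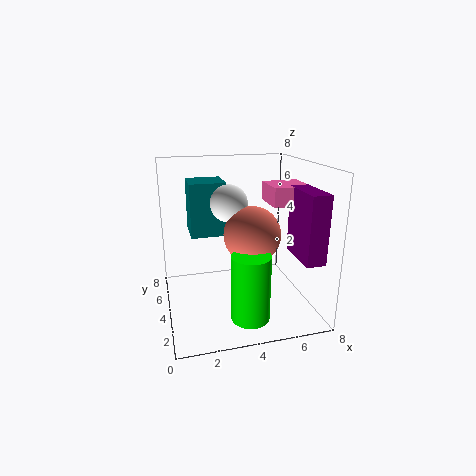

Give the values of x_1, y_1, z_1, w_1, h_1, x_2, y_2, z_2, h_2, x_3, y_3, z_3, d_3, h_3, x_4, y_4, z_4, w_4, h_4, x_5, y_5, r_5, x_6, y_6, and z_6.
x_1 = 6.5
y_1 = 0.5
z_1 = 3.5
w_1 = 1
h_1 = 3.5
x_2 = 4
y_2 = 1.5
z_2 = 0.5
h_2 = 3.5
x_3 = 1.5
y_3 = 4.5
z_3 = 4
d_3 = 2
h_3 = 3
x_4 = 5.5
y_4 = 2.5
z_4 = 6
w_4 = 2
h_4 = 1
x_5 = 4.5
y_5 = 3
r_5 = 1.5
x_6 = 3.5
y_6 = 4
z_6 = 6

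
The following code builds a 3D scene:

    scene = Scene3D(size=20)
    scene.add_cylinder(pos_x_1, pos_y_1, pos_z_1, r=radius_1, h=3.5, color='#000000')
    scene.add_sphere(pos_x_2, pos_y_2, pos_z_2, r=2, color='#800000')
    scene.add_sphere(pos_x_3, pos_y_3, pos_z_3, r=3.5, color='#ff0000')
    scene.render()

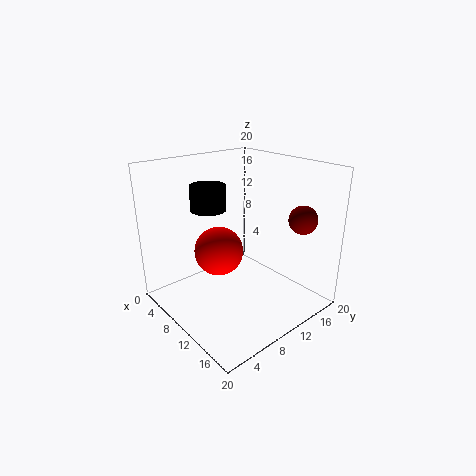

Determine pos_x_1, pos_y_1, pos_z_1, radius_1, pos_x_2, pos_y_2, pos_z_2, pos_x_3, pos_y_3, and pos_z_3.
pos_x_1 = 6
pos_y_1 = 8
pos_z_1 = 13.5
radius_1 = 2.5
pos_x_2 = 15.5
pos_y_2 = 17
pos_z_2 = 12.5
pos_x_3 = 7.5
pos_y_3 = 8.5
pos_z_3 = 7.5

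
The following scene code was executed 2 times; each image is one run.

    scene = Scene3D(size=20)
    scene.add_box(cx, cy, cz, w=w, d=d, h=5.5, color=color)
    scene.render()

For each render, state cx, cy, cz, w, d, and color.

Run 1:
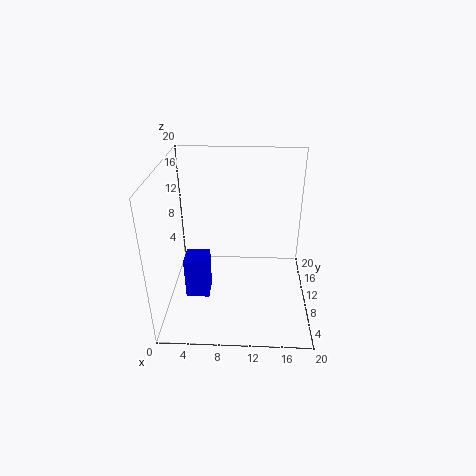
cx = 3.5; cy = 4; cz = 4.5; w = 3; d = 3; color = 'blue'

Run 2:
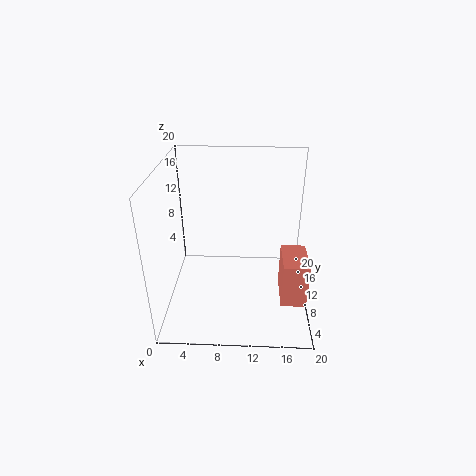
cx = 15.5; cy = 1; cz = 6; w = 3; d = 5; color = 'salmon'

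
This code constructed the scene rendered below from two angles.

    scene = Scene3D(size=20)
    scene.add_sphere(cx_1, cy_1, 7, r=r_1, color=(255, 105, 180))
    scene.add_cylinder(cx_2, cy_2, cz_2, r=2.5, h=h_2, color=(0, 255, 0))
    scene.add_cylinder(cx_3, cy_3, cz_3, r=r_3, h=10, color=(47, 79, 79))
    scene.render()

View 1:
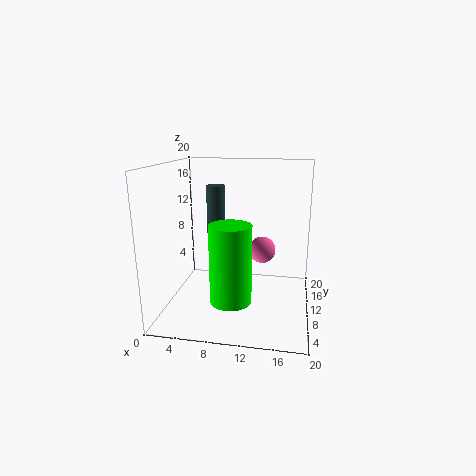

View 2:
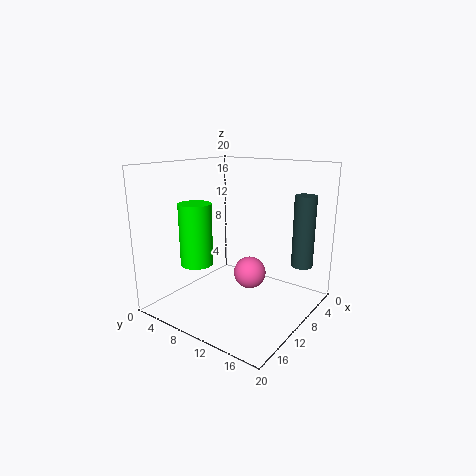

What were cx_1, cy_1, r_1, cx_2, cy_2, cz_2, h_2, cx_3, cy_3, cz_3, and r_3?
cx_1 = 13
cy_1 = 14
r_1 = 2
cx_2 = 10.5
cy_2 = 2.5
cz_2 = 4.5
h_2 = 9.5
cx_3 = 5
cy_3 = 17.5
cz_3 = 6
r_3 = 1.5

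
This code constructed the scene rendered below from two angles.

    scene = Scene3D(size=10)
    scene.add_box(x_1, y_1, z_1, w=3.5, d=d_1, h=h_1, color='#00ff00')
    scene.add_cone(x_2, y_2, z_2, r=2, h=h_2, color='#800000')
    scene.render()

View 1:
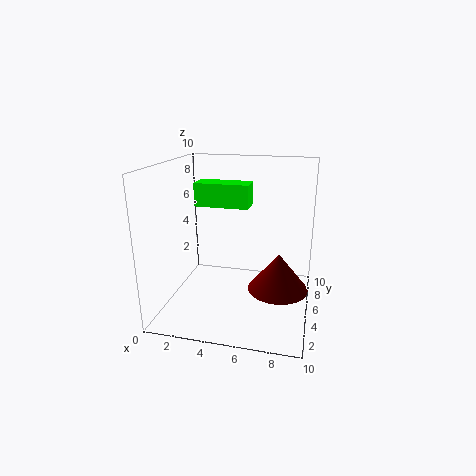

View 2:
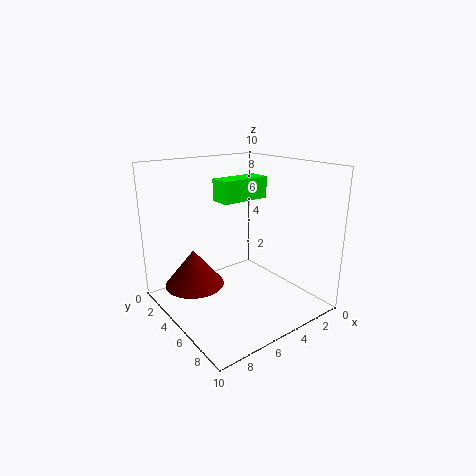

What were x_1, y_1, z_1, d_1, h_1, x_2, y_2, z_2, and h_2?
x_1 = 2.5
y_1 = 3.5
z_1 = 7.5
d_1 = 1.5
h_1 = 1.5
x_2 = 8
y_2 = 4
z_2 = 2
h_2 = 2.5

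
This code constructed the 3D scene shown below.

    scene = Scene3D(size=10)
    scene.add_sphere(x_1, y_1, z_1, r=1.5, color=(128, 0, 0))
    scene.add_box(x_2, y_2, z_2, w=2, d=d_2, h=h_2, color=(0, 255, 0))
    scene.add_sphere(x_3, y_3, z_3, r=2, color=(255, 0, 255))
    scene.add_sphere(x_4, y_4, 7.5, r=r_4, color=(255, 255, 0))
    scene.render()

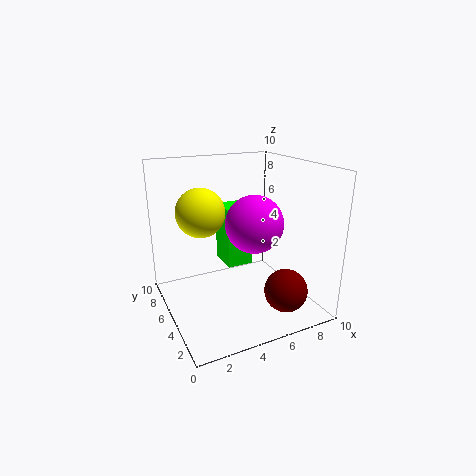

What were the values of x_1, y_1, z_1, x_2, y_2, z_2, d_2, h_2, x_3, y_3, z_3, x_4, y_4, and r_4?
x_1 = 7.5
y_1 = 2.5
z_1 = 1.5
x_2 = 5
y_2 = 6.5
z_2 = 2
d_2 = 2.5
h_2 = 4.5
x_3 = 6
y_3 = 4.5
z_3 = 6
x_4 = 2
y_4 = 4
r_4 = 1.5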